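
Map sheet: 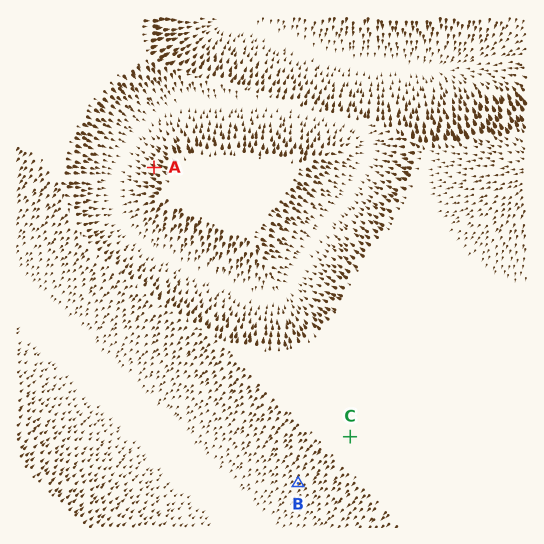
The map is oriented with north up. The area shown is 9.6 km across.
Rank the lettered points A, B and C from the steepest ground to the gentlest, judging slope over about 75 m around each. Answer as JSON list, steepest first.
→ ["A", "B", "C"]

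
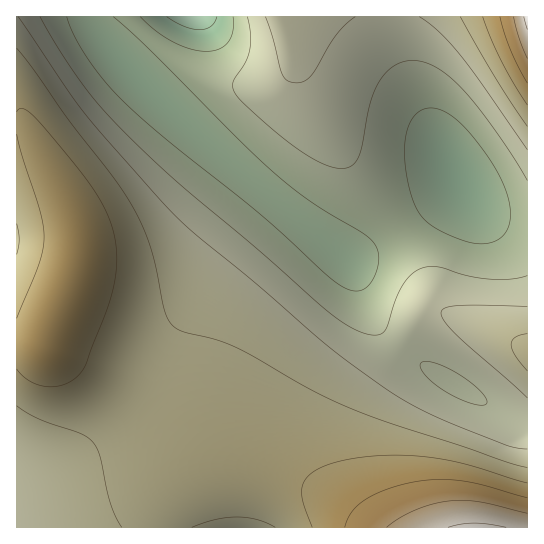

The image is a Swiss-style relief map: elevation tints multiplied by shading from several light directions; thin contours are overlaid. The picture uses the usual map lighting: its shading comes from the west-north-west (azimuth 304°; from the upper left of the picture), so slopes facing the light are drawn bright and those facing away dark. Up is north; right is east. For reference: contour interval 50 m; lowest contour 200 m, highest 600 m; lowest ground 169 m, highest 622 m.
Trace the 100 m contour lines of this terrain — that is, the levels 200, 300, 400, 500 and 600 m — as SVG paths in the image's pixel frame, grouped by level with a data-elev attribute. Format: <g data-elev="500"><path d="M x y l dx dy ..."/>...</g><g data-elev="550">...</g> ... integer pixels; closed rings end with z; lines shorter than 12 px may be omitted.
<g data-elev="200"><path d="M217 17l-6 9-5 3-7 1-14-3-18-10"/></g><g data-elev="300"><path d="M477 405l-20-7-20-12-14-13-3-6 1-4 6-2 12 3 15 7 14 10 13 10 5 8 1 3-2 3z"/><path d="M527 276l-16 3-21 0-24-4-27-8-16 1-10 5-10 12-8 16-8 25-4 6-5 3-7 0-18-7-15-9-17-14-63-55-81-68-50-47-25-27-19-23-23-34-20-34"/><path d="M247 17l3 17 0 15-4 13-12 19-1 5 1 5 8 11 28 25 23 18 18 13 15 7 12 3 9 0 7-4 7-13 9-46 9-24 8-10 9-6 10-4 11 0 10 2 12 6 12 9 12 12 34 43 30 47"/></g><g data-elev="400"><path d="M192 527l23-7 22-3 20 2 18 8"/><path d="M527 467l-21-5-148-51-45-20-78-44-20-8-32-7-9-5-5-6-4-8-14-64-8-22-10-20-19-29-43-55-37-53-17-22"/><path d="M17 406l24 14 41 14 11 8 7 15 11 49 11 21"/><path d="M527 334l-12 3-3 4-1 4 4 10 12 16"/><path d="M17 224l2 15-2 15"/><path d="M460 17l35 61 32 48"/></g><g data-elev="500"><path d="M527 498l-44-13-20-4-24-2-22 2-28 8-23 10-14 12-7 16"/><path d="M500 17l11 33 16 33"/></g><g data-elev="600"><path d="M506 527l-32-4-13 1-13 3"/><path d="M524 17l3 12"/></g>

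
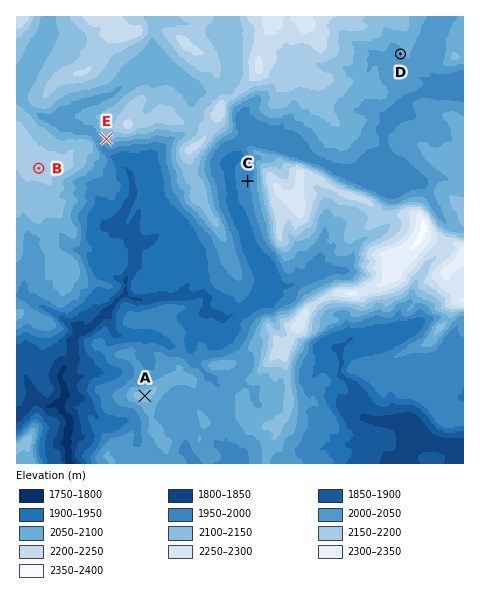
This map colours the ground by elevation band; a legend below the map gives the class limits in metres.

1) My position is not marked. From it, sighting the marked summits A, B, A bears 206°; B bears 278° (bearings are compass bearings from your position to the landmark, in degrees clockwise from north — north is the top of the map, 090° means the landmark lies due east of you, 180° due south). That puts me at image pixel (242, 197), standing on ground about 1960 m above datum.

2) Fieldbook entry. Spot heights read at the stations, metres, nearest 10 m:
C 1980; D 2050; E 2090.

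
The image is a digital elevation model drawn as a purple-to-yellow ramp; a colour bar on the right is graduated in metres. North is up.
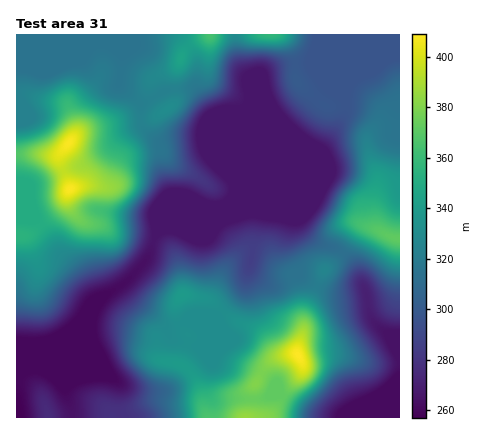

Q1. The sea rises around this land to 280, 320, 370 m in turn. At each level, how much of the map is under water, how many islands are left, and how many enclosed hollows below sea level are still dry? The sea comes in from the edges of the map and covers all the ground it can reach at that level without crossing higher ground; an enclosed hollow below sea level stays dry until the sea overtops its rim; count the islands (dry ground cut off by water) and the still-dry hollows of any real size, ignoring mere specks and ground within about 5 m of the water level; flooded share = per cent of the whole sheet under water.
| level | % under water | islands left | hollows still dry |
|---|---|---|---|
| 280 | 29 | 0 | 0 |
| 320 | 61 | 0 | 0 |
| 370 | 92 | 1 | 0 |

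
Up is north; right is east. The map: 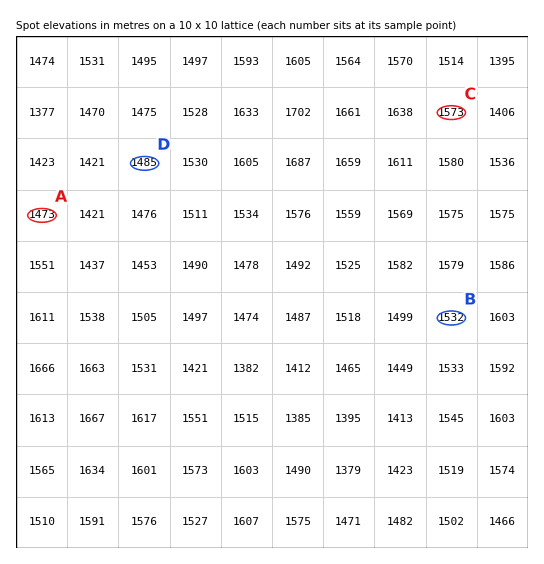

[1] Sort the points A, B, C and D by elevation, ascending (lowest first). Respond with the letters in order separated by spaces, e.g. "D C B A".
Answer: A D B C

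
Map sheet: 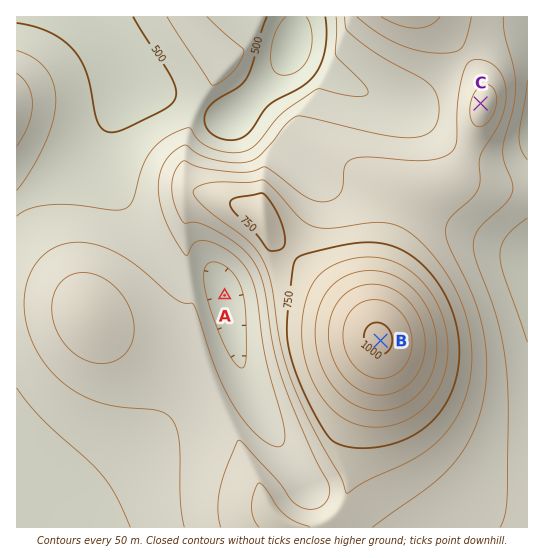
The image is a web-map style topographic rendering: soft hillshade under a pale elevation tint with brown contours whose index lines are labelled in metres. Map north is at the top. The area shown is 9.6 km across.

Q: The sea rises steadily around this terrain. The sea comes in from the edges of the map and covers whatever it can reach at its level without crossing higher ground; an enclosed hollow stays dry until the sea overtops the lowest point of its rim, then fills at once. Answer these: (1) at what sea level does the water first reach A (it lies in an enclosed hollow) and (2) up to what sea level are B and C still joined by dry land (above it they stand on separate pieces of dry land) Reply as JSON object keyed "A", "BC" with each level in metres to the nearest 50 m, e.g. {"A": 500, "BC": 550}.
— {"A": 600, "BC": 650}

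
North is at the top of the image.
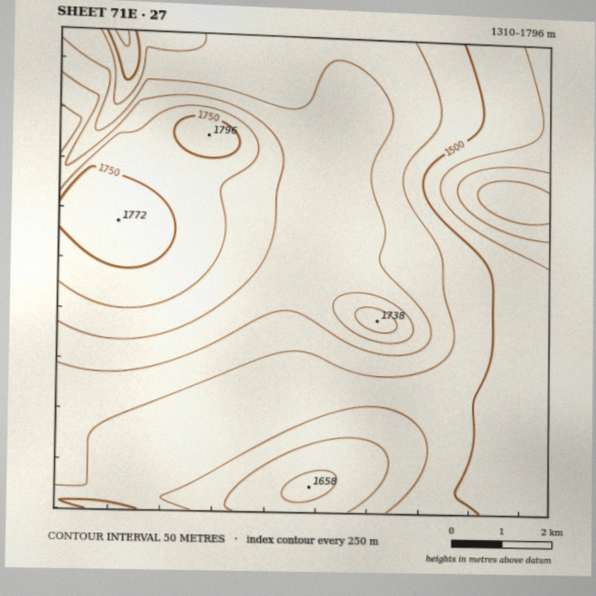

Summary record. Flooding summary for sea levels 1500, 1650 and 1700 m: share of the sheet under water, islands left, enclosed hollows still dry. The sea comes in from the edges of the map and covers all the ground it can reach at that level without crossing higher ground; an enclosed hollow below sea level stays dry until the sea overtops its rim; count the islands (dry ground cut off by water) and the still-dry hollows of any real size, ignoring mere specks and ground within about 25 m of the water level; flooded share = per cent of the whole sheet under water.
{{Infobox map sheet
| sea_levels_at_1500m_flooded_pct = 17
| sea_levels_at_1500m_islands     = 0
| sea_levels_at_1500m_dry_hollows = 0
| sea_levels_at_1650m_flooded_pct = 79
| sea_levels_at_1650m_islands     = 1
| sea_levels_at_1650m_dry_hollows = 0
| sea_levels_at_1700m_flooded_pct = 88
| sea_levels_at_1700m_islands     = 1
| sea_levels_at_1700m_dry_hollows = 0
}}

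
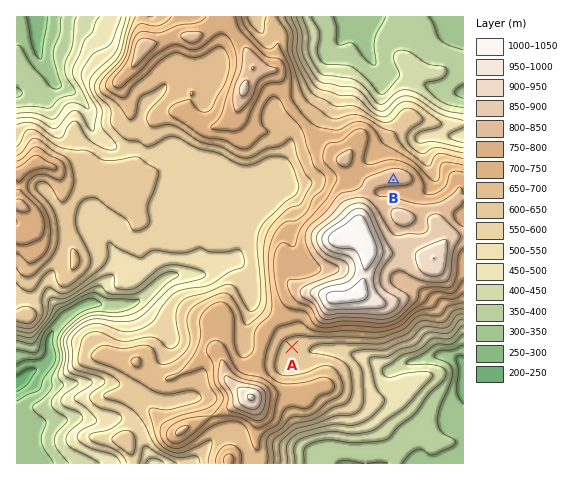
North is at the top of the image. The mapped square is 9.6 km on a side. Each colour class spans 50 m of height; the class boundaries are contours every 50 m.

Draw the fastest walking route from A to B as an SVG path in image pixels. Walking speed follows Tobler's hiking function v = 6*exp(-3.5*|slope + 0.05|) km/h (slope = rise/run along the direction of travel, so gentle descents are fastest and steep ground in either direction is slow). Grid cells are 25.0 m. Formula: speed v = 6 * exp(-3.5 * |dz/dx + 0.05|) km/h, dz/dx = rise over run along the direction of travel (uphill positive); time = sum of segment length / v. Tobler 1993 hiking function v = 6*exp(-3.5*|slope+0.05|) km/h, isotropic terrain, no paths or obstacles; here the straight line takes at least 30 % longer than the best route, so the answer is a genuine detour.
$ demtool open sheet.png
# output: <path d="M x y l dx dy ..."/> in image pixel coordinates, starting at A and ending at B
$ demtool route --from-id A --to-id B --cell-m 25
<path d="M292 347l-6-12 0-61 2-4 0-3 19-38 32-32 7-3 7 0 28-14 12 0"/>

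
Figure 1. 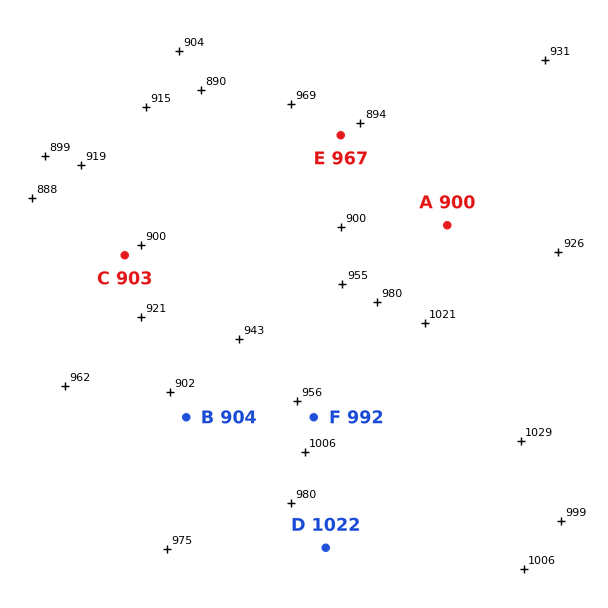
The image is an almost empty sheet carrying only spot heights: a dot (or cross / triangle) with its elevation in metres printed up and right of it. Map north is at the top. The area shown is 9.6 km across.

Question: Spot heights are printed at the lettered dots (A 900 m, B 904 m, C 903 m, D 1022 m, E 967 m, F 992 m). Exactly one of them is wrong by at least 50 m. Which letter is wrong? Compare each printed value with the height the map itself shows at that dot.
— E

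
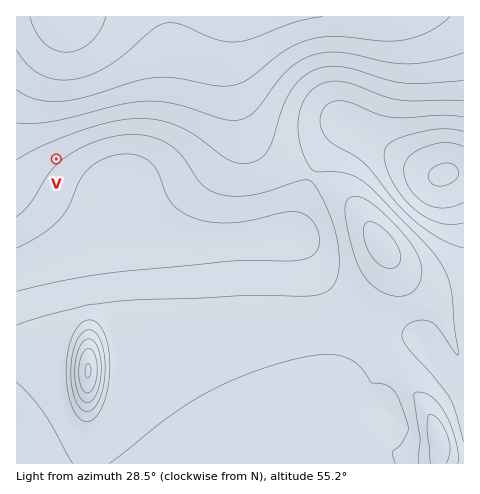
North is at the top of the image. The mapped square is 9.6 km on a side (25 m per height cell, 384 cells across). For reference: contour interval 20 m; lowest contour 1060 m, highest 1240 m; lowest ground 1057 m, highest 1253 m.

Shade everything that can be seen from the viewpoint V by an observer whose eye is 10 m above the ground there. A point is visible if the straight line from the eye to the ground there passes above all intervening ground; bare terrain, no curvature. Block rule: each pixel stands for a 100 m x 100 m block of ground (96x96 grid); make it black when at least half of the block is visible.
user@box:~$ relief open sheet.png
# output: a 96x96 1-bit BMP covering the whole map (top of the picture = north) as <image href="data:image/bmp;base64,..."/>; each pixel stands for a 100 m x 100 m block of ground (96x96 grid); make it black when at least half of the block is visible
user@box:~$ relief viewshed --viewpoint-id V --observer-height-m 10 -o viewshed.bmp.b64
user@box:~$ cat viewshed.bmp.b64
<image width="96" height="96" href="data:image/bmp;base64,Qk2+BAAAAAAAAD4AAAAoAAAAYAAAAGAAAAABAAEAAAAAAIAEAAATCwAAEwsAAAIAAAAAAAAA////AAAAAAAAAAAAAAAAAAAA/+AAAAAAAAAAAAAA/+AAAAAAAAAAAAAB/+AAAAAAAAAAAAAB/+AAAAAAAAAAAAAAf+AAAAAAAAAAAAAAP+AAAAAAAAAAAAAAH+AAAAAAAAAAAAAAD8AAAAAAAAAAAAAAD8AAAAAAAAAAAAAAH8AAAAAAAAAAAAAAH8AAAAAAAAAAAAAAH8AAAAAAAAAAAAAAP4AAAAAAAAAAAAAAP4AAAAAAAAAAAAAAP4AAAAAAAAAAAAAAfwAAAAAAAAAAAAAAfwAAAAAAAAAAAAAI/wAAAAAAAAAAAAAf/gAAPAAAAAAAAAAf/AAAPgAAAAAAAAA/8AAAfwAAAAAAAAA/4AAAf4AAAAAAAAB/wAAH/8AAAAAAAAB/wAD//8AAAAAAAAD/gAD//+AAAAAAAAH/gAD//+fAAAAAAAP/AAD///f/4AAAAAf/AAD///////AAAB//AAD////////wAH//AAD/////////////AAD/////////////gAD/////////////AAD/////////////AAD////////////+AAD////////////+AAD////////////+AAD////////////+AAD////////////+AAD////////////+AAD////////////+AAD////////////+AAB////////////+AAA////////////+AAAf///////////+AAAP///////////+AAAH///////////8AAAH///////////8AAAD///////4AP/8AAAD//////+AAH/4AAAD//////wAAH/4AAAH//////AAAD/wAAA//////+AAAD/wAAD//////+AAAD/gAAD///////AAAD/gAAD///////AAAD/AAAD///////gAAB/AAAD///////wAAB+AAAD///////4AAA8AAAD///////4AAAAAAAD///////8AAAAAAAD///////8AAAAAAAD///////8AAAAAAAD///////8AAAAAAAD///////8AAAAAAAD///////8AAAAAAAD///////8AAAAAAAD///////8AAAAAAAD///////8AAAAAAAD///////8AAAAAAAB///////4AAAAAAAA///////4AAAAAAAA///////4AAAAAAAAf//////wAAAAAAAAf//////wAAAAAAAAP//////wAAAAAAAAP//////wAAAAAAAAH//////gAAAAAAAAH//////gAAAAAAAAD//////gAAAAAAAAB//////AAAAAAAAAA/+H///AAAAAAAAAAfAAP/+AAAAAAAAAAAAAD/+AAAAAAAAAAAAAAf8AAAAAAAAAAAAAAD4AAAAAAAAAAAAAAAAAAAAAAAAAAAAAAAAAAAAAAAAAAAAAAAAAAAAAAAAAAAAAAAAAAAAAAAAAAAAAAAAAAAAAAAAAAAAAAAAAAAAAAAAAAAAAAAAAAAAAAAAAAAAAAAAAAAAAAAAAAAAAAAAAAAAAAAAAAAAAAAAAAAAAAAAA="/>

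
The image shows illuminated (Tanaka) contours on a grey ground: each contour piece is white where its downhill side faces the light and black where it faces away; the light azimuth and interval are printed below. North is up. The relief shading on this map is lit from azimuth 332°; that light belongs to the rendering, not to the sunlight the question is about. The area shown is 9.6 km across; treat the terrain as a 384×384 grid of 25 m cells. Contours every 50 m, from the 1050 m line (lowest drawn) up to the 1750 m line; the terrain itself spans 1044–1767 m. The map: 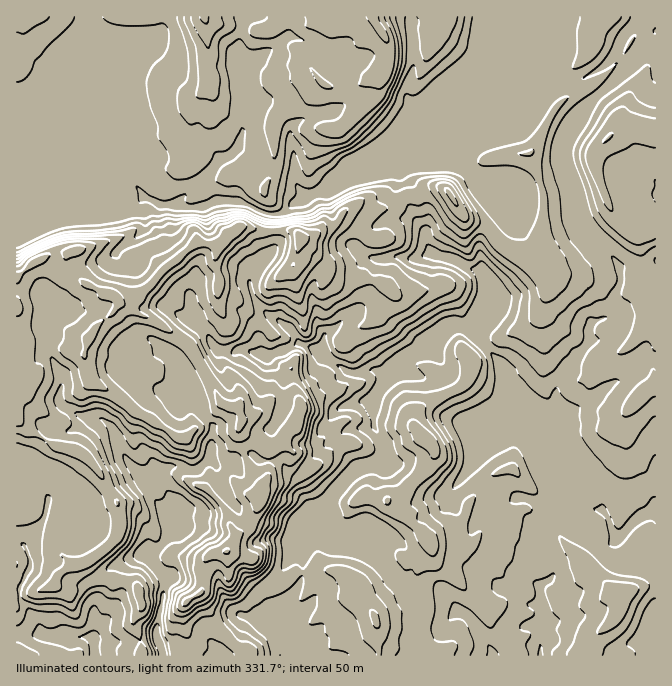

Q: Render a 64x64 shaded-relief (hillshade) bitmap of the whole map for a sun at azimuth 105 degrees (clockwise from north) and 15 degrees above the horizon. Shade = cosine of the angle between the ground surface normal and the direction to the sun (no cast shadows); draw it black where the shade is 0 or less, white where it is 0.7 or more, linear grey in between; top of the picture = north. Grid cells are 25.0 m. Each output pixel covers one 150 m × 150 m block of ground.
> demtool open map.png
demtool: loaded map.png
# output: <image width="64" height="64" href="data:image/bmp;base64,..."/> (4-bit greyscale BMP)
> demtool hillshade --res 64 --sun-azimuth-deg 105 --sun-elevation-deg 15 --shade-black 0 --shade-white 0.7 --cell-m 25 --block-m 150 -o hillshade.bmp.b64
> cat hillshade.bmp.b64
<image width="64" height="64" href="data:image/bmp;base64,Qk12CAAAAAAAAHYAAAAoAAAAQAAAAEAAAAABAAQAAAAAAAAIAAATCwAAEwsAABAAAAAAAAAAAAAAABEREQAiIiIAMzMzAERERABVVVUAZmZmAHd3dwCIiIgAmZmZAKqqqgC7u7sAzMzMAN3d3QDu7u4A////AHZmZYgiIX2AWIljR7x0VFVVRHmHdVial0aJUAFImIiIh2ZmdiIzrUBYh1ZoqmRVVVQ1moaIVoqGZnlyECWKqXaYd3eHMiXuEHmWeIeHZEVUQySbl4l1eGaHeGMiE1m7l7l2Z5lSA98gi6i6h3VWRFVDJJuXipZmV5iIdDMiNay4uWZYyVQAn1BN3eyHdlVkREM1moZ6qGRXiIhkRDM0jMo1d2rqVSCPgAjf/LmHZVUzNGeZdnqXVXd4iFNEMjR73ABHmstlQZ+gAI/L/Jd2VVIjaZdmioVXiHd3ZEQyI1m8IASJmXZUjLIAO4z+yWdUUzR5hlWJdniId4h0M0REVXiDAVebt2V6ggAoe9z/hVM0Rnh1VWeIiHd3d3YyNXdVVpUCNFjduXUiAAVpq//GQzRVZlRVRql3d3d3dTNHhlVmUxJWQ23+pSIAADi67+dUVlVVREQ3und3iHd1NGd1RGZTI1ZUJu/IZCAABM7/2FRWZVVUMje6dneId2RGdndDVoYiV2Qyr9mGUgABff/6ZVZmZVQzV6l2Z3h3ZWZmd2M1d1NWVTKf25ZUEANY//x2VFd1M0Z4h3dmd3dmZmZmeEN3dFZUM53cllQgBDPf/6dkJYQ1eJqFV3ZmZ3ZmZlRpmId1VVQjnduGUwBEEa//2oQBVUaKqpQ2h3ZndmZmVFeJd2VVVDerqGYgJmISfv/LuSAkNGnMtiNoh2eHZVZUVnhmZVVDa8uWUgJGQzE77czcghRCFJzbUjZ2iYZlZlRWd2ZlVDScyXdTRDMzMznLmt7IREMASt6kEkaZdlVlRFZ3ZlVESM2mZ1RHlTNFaInKnNuYYyEWz9cyJZhlVlREV4hlM0V6zHVlI1rXJGVGiu2YmZqCEjbOyFQ1d1VWU0VniFVVVXm6VFQhXPgSeGVr/pdnmmECSc23VVVmVVUzRWeJiId2eJcjQ0VH2RGLlTf/t5mXIAJqy4ZlVmZVVCI1aJm6h4qYcwJGh0WHIWu4M9/nabcQBJzKhmZWZVVVIiNYmZmamIhSFHiHVkE1iZpin/12lgAEjMqYd2ZVVWUyI0aZebtjeVNYh3d2IDWKeHOO7MqWEBNXmqqYdlVWVVQiJHh4u2A2eIh2Z3YiZWl2Zayoq7pAE0RGi7qFRGdEV1IiRmebcAaph2ZmdSZ2eGZXu4h3m5QjQzNJzIUzaGJGdkI0d5pxGLl2ZmdkWHV4YyjqaaiJl0M0QyfMhDNZlCRndTOIl0JKuXZmZlSahnhyBN2FR7uqdEQxJsxzM1inIkZ3VImUI1rKh2ZmNruZmXdTrWFIq7uoYwA4qFREaJlRNFZliZQiOMuYdlRZyGq6Z6qacTeKq8uWIEhRRVVomZUzNWaZdTIlrKl1WJl0Ssp3pm20FGib3Lp0VkECRWialjRDVqp1VCJZuWeql0JZyppzbKljRXq8zKh3UwATaJqnQzNFunVVQzWJq6iGMnqrqFOLmqZEV5vMuat1EAFYmqh1M0S5dVVDRWi9uIYSi6lmZap5uXRFiquqzaUwADeamZdERKl1VERGZXzblQCcpRV3unmqhUZ4iJrOtjEAJomYmENEqXREV3VUFM2nII20AFnKeamGVodlaL20EBJGiJiIU0RIhlaJhkQgW8kznLYABsyJuXZWh2RHm3IRJFd4iIdTVQBnZ6unRDIEu0TNqFAAnLq6mHepdmZoYRNFZ4iId1R4AAAkjMpSNDAodK7KhABr3Ll3mry3VFpgNVVniIdlNIoAAAATWJYRMgFTW9uXADvuyFVpzrUza3NmVFiZdkMkeVQgAAAAFUARAEADu3QAJq3Khle9oxJrp3ZEWJl0IjVnZVRERDMiIQEAIAA5gwAAFpuYiKuTAGzJdkRZqFITZ2ZmVVVVVWZEQzMgACZmcwAAGKiImXMAnbhlVFmoMAR3ZmZlVVVVaHZmVXdUMUrbUhAAaYd2YwTMlmVUWacgFnd3ZmZVVVVoZFeFVmZDW9uHcwADZUQwCdt2ZVRplhA3dndmZlVVVnZEVnhjRURZ2mi4QzEjIAAnqGZlVHmVAFh2Z2ZmVVVnZFVVVoU0RUfKV7uWVVQzMiRVZmZWmoIBeHZmZmZVVWZEVVVVeGM0RspGrMlmZlVVREM1Zmi7YAKJdmZmZVRVZURVVVVodjM2uSSKzKh2ZmZUREMzR8xgAHmHZmZmZVVURVVURWZ4Uza4I1e+65hmZlVFVUMSnIIAJ4dlZmZmZVVURERFZnhjNZYTRXzuyXZnZVVVVTFbpQADdlVmZmZlVVREREVmiWM0eEI0R87slld2ZVVmUii4MABWVWZmZlVVVERDNWaJdDNFdlVEfP63VndmZmZUJKphAEZmd3ZmZVVUREMjV5p0QzRFZ2VX79hnd2ZmZmUyWZYQJnZ3dmZlVVREQyI3qnQ0QzRWZmbP6Ih3dmZmZlQ0eWIUd3d3ZmZVVEREMBe6cyNENFZlVZ/5iod3ZmZlVWZWhzNnd3dlVVVUREQgGLpjMzM1ZVVUXvpqqHd2ZmVERphndEZ3d3ZVVVVERCAYuWUyIjZlVVRM+1m6h3d2ZUREaad2RHd3d2ZmVURDEBnJZmQiRlVVVEz6N6uod3dmVENHuWdkeIh3ZmZmVUMAKclUZ1RERWVUXfk1m8lmZ3ZUMzardod3iIhlVmZmUgA4umNHhTVWZUON6DR7y3ZmZmUyJZumeWeIiHVVZmdRADm7gzNVRVVVRr23RFrchmZmZUITesp3"/>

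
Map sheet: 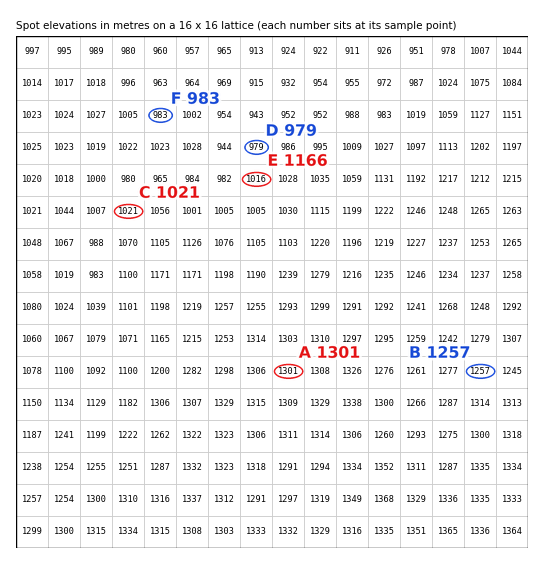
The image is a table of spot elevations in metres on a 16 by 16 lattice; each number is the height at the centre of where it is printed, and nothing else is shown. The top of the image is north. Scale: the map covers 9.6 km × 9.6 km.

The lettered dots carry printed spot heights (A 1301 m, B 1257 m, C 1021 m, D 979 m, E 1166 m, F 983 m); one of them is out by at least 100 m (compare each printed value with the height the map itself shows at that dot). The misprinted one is E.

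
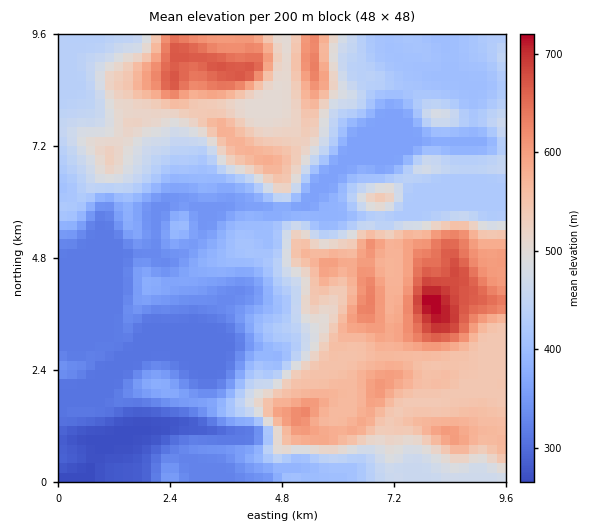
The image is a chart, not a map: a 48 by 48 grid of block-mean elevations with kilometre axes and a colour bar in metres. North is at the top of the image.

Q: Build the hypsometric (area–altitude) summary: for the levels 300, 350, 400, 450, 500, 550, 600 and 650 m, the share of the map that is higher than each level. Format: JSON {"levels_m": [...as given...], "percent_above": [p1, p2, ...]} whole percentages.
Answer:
{"levels_m": [300, 350, 400, 450, 500, 550, 600, 650], "percent_above": [96, 79, 66, 47, 37, 24, 10, 4]}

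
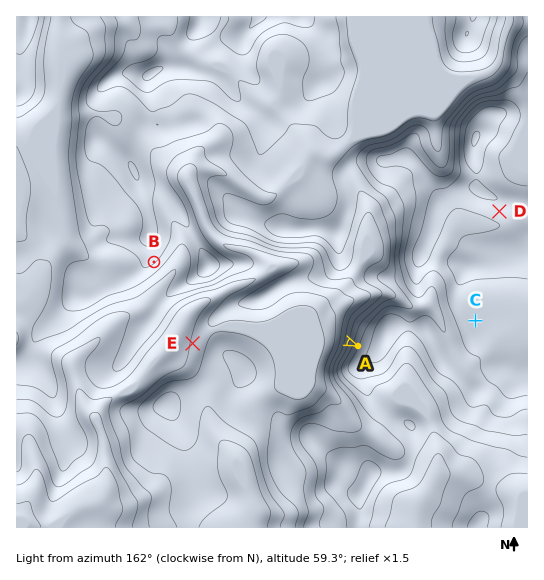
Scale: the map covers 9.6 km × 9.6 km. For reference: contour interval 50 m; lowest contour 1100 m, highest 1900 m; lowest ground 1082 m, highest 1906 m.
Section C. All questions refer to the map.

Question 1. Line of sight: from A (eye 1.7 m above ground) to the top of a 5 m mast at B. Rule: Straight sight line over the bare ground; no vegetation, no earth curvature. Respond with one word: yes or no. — yes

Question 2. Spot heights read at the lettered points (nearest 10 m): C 1760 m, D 1820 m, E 1310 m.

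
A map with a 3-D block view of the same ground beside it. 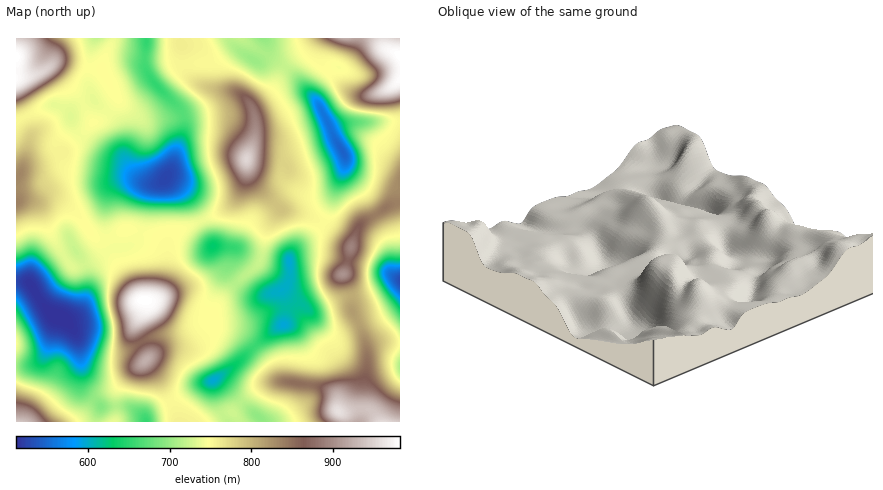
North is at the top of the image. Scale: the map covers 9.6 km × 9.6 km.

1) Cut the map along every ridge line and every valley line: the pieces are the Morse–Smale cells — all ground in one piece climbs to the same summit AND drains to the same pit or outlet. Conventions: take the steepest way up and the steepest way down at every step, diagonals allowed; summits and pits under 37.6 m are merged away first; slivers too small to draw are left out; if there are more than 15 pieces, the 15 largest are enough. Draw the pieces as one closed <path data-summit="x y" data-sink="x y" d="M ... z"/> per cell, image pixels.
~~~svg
<path data-summit="246 160" data-sink="344 152" d="M230 38l-50 0 4 32 12 13 16 6 26 4 12 11 5 12 0 20-9 24 5 18 29 31 26 6 16 9 6-10 17-48 0-10-10-16-16-36-24-28-11-10-14-9-12 5-6-3-12-8-9-9z"/><path data-summit="16 56" data-sink="166 178" d="M146 38l-130 0 0 60 8 19 26-12 10 1 10 8 6-7 18-7 23 20 5 14 2 22 8 16 14 10 14 1 5-3 6-10 13-40 0-12-4-10-23-22-11-16-2-8z"/><path data-summit="338 412" data-sink="284 324" d="M282 290l-1 0 5 14-2 20-8 4-21 18 13 16 12 20-20 5-18 15 20 20 82 0 0-6-4-4 25-4-1-24 3-14 0-20-7-24-8-16 0-14-4 0-30 13-8 1-20-12z"/><path data-summit="246 160" data-sink="166 178" d="M180 38l-34 0-2 24 5 14 31 32 4 10 0 12-3 10-10 30-5 8 22 18 13 24 3 0 26-14 10-14 6-16 0-16 9-24 0-20-5-12-12-11-36-7-15-12-4-8z"/><path data-summit="144 300" data-sink="58 316" d="M130 229l-4 0-16 9 0 6 4 4-24 18-2 24-2-22-10-17-45 33 11 20 12 11 10 4 18 21 16 8 14 4 12-1 17-9-5-8-1-8 9-18 0-8 8 0 7-6 8-26 0-18-4-8-11-6z"/><path data-summit="400 56" data-sink="344 152" d="M382 38l-118 0 2 10-9 14 13-5 20 14 27 31 15 29 10-6 14-3 38 0 6-2 0-64-14-7z"/><path data-summit="16 202" data-sink="166 178" d="M56 105l-12 2-20 11 6 12 1 8-10 34-5 6 0 24 42-2 21 16 17 22 4 2 8-1-3-29 5-20 4-5 14-5 20 2-10-4-16-19-16-6-22-15-8-8-6-18z"/><path data-summit="342 274" data-sink="344 152" d="M400 121l-44 1-14 3-10 5 13 26 0 10-22 58 27 21 12-23 26-16 12-4z"/><path data-summit="144 300" data-sink="212 246" d="M202 221l-26 11-7 8-2 30-6 20-7 9-10 1 0 8-9 18 1 8 6 8 12-6 34-6 14-7 4-5 3-14 15-32 1-8-5-12-8-8z"/><path data-summit="16 422" data-sink="58 316" d="M58 316l-14 40-10 8-18 2 0 56 98 0 2-16-14 1-18-17-7-54-6-10z"/><path data-summit="16 202" data-sink="58 316" d="M56 199l-12 2-24-1-4 2 0 78 12 2 2 3 46-34 10 17 2 22 2-24 24-18-6-9-8 1-4-2-24-29z"/><path data-summit="338 412" data-sink="400 280" d="M398 279l-8 1-20 12-18 4 0 14 8 16 7 24-3 58 6 2 10 12 20 0 0-142z"/><path data-summit="144 300" data-sink="166 178" d="M166 178l-2 3-10 3-26-4-14 5-6 9-3 28 3 16 18-9 4 0 28 10 8 7 2 16 2-24 6-6 26-12-14-24z"/><path data-summit="246 160" data-sink="212 246" d="M248 167l-3 13-11 22-14 11-18 7 10 24 13 6 3 8 0 14 8 11 23-19 8-34 14-20-25-24-6-10z"/><path data-summit="146 360" data-sink="214 380" d="M218 328l-6 0-20 16-28 4-18 12 14 20 10 22 20-13 24-9 24-17 16-17-10-10-10-5z"/>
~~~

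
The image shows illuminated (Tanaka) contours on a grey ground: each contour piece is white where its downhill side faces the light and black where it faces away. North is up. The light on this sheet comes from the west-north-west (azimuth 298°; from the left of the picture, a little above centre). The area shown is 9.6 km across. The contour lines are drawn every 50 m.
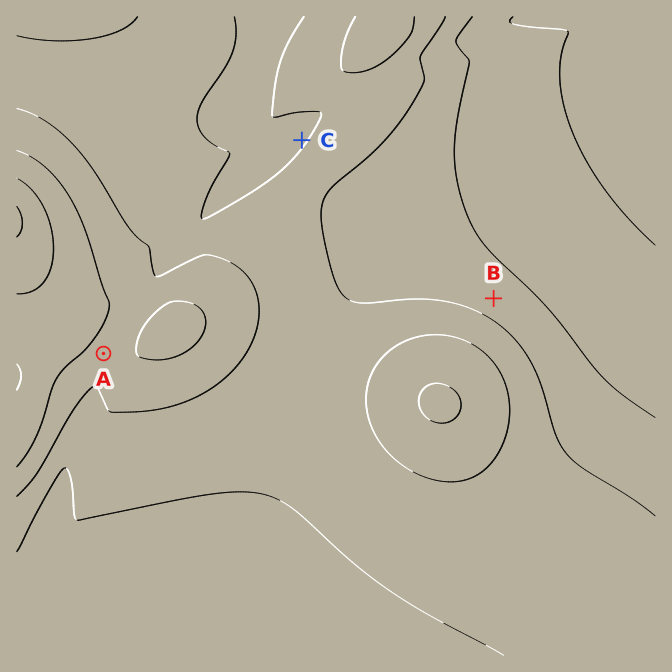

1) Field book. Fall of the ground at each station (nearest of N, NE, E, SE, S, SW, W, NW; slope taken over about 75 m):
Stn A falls SE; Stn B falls NE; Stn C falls NW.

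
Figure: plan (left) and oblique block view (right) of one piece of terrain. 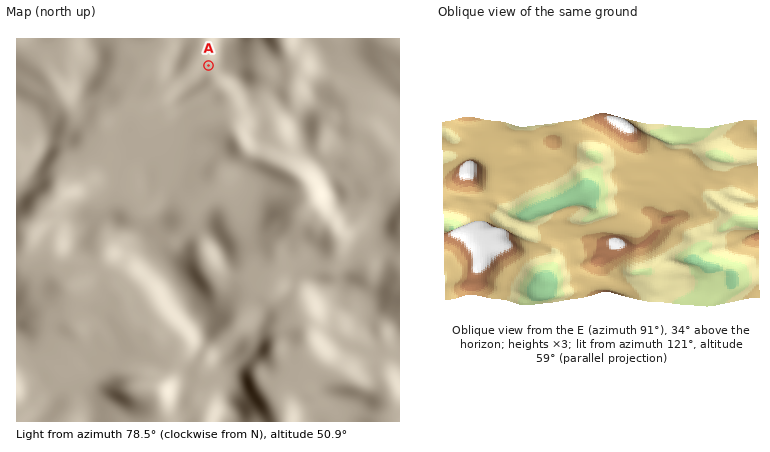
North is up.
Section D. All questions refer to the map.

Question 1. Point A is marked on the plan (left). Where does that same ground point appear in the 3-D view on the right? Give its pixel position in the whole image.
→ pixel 736 214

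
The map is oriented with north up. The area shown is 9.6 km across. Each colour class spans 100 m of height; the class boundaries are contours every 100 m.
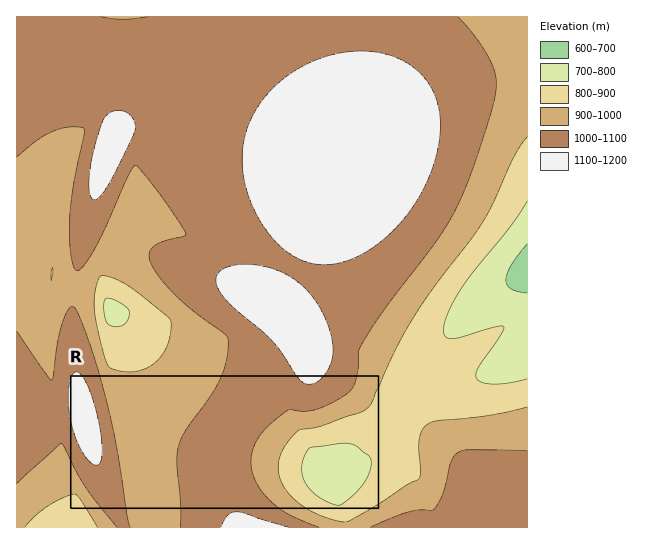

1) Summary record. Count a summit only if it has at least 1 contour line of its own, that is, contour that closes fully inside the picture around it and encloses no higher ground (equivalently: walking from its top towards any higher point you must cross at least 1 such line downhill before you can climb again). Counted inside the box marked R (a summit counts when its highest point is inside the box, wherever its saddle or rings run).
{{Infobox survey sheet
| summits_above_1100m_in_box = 1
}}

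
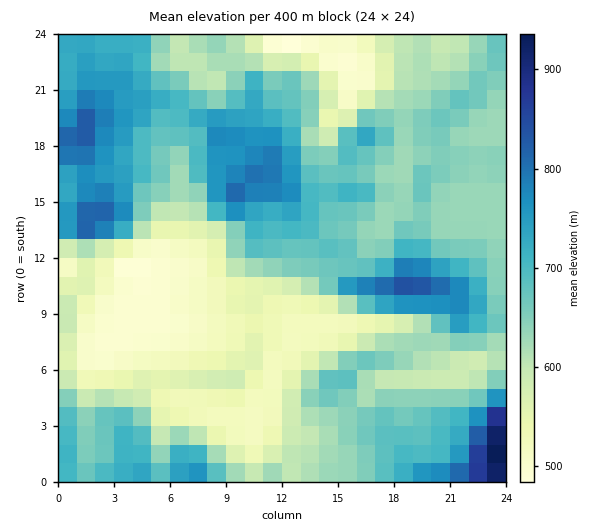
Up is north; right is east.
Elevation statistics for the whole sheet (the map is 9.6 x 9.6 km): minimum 470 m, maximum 950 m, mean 640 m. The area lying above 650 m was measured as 42.1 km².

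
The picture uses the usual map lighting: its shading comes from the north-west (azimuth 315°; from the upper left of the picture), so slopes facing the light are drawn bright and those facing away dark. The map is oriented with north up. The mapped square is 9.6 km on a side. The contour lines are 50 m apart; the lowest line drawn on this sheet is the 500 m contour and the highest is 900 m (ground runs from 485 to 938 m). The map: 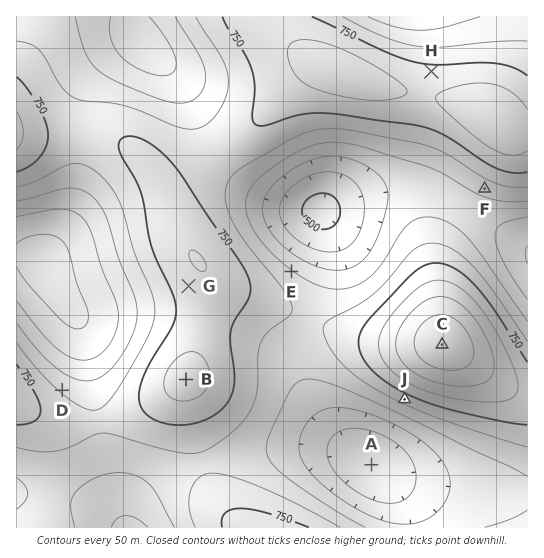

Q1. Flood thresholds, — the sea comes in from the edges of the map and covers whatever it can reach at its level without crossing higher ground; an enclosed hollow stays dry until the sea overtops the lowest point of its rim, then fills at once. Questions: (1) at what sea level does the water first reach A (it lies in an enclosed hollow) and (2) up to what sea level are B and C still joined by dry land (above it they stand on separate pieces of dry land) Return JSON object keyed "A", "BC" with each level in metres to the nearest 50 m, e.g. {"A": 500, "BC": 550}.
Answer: {"A": 600, "BC": 700}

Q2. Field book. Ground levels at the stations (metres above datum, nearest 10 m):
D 690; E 650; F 670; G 780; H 770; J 720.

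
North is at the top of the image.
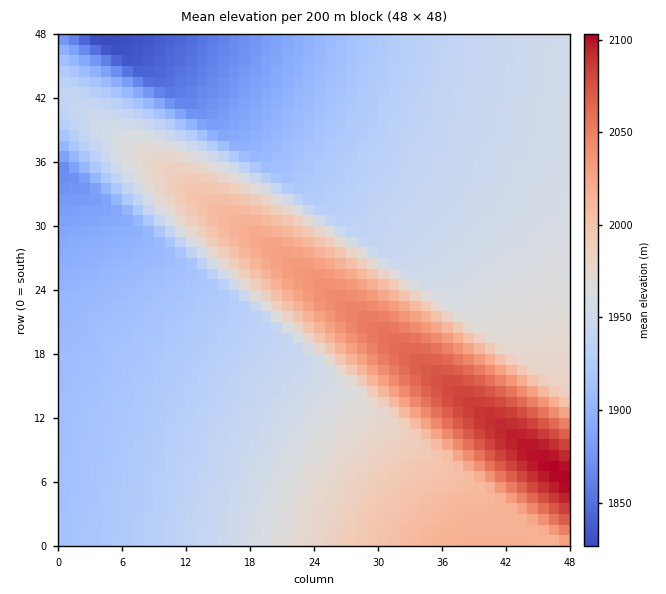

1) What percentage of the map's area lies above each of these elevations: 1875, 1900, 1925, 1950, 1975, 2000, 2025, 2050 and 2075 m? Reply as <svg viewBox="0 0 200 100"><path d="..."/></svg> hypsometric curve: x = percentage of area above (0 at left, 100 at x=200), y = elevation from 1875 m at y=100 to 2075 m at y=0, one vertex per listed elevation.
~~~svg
<svg viewBox="0 0 200 100"><path d="M192 100l-11-12-37-13-52-13-38-12-17-12-15-13-9-13-7-12"/></svg>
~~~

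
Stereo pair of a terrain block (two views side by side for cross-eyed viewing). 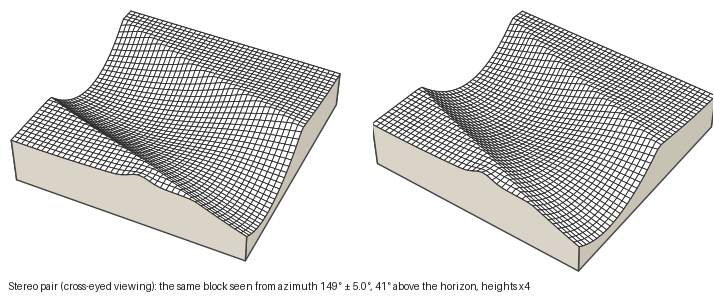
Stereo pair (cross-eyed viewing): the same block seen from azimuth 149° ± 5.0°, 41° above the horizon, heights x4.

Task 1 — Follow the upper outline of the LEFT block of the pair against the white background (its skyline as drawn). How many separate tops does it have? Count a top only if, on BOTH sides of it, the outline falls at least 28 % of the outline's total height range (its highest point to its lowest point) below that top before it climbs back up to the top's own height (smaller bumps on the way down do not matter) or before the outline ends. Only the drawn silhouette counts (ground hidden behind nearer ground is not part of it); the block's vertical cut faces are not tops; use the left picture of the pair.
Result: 1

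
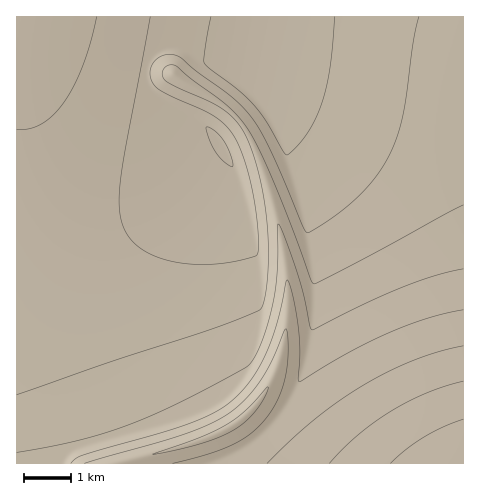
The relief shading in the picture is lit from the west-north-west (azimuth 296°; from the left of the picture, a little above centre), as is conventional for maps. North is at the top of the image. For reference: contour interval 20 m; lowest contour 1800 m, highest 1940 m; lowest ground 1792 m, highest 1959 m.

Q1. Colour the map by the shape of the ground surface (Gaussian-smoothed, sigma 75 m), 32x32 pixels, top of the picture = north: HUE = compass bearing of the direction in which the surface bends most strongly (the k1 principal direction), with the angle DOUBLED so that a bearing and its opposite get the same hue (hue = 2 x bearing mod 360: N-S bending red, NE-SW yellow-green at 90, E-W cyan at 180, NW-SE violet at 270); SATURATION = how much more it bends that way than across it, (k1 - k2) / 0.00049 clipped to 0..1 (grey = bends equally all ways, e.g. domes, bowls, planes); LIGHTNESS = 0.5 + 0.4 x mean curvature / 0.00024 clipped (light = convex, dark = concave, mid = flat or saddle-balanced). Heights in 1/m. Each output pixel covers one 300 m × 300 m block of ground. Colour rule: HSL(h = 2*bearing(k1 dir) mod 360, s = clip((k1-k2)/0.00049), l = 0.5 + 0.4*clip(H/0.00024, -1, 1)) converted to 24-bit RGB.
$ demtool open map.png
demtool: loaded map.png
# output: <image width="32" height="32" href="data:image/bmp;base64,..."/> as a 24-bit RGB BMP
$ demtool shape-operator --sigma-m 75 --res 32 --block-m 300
<image width="32" height="32" href="data:image/bmp;base64,Qk02DAAAAAAAADYAAAAoAAAAIAAAACAAAAABABgAAAAAAAAMAAATCwAAEwsAAAAAAAAAAAAAgH59gH59e35/H4l4Mc9Kcpx2r4jP3Lz75cz/5cz/07D2poPFeJRsV4JCMG8dLnMmZYFofn6Cfn6Cfn6Cf3+Cf3+Cf4CDf4CDgICDgIGDgIGDgIGDgYKDgYKDgYKDgYOEgH99gH59gH59coFzSX01PmobRW4fW3s5dIdei3Wks4vb5cf/68z/68b8r4W9VI9UGXMnQn9YfYCCfn+Cf3+Cf4CCf4CCf4CCgIGDgIGDgIGDgIKDgYKDgYKDgYODgYODgH99gH99gH99f39+f39+fX96dIBnYXxDTHAlQmcbRmwjWnpDeGePu3/S+Mz//s37gnunInxMPH5lfYCCf4CCf4CCf4CCf4GCgIGCgIGCgIGCgIKCgYKCgYKDgYODgYOCgH99gH99gH99f39+f39+f39+f39+f39+fn9+e4B4b4BiU3k5NWYdMGYkVnxb33zM/8zprH6XHXdgU4J8f4CBf4CCf4GCf4GCgIGCgIGCgIKCgIKCgIKCgYKCgYKCgYKCgH99gH99gH99gIB+f39+f39+f39+fn9+fn9/fn9/foB/foCAe4B7XX9aHmEoOmxR0nec/8zYaZqXGW9vdoCCf4CBf4GBf4GBgIGCgIKCgIKCgIKBgIKBgIKBgIKBgYKBgH99gIB9gIB9f4B+f4B+f4B+fn9+fn9+foB+foB/foB/foCAfoCAfoCAdoF8ImhQRnNs+KWp6aqmMHiFRHOAf4GBf4GBf4GBf4GBgIGBgIGBgIKBgIKBgIKAgIKAgIKAgIB9gIB9gIB9f4B+f4B+foB+foB+foB+foB+foB/foB/foB/foCAfYCAfYCAbYGAGVpdmm9n/9jMaouYHVJxfICBf4GBf4GBf4GAf4GAgIGAgIGAgIKAgIKAgIKAgYKAgYB9gIB9gIB9f4B9f4B9foB+foB+foB+foB+fYB+fYB/fYB/fYB/fYCAfYCAfYCAM2N2Q2N0/97GxaaJHEdybniCf4GAf4GAf4GAf4GAf4F/f4F/gIF/gIJ/gIJ/gYJ/gYF9gIF9gIB9f4B9f4B9foB9foB9fYB+fYB+fYB+fYB/fYB/fYB/fYCAfYCAfYCAX3GBJENm4L2I8tiuK0p9VGWBf4CAf4F/f4F/f4F/f4F/gIF/gIF/gIJ/gIJ/gYJ/gYF9gIF9gIF9f4F9f4B9foB9foB9fYB9fYB+fYB+fYB+fYB/fYB/fYB/fYCAfYCAdHqBGzJjt6Z1//LMQFOEPk59foB/foB/f4B/f4F/f4F/gIF/gIF/gIJ+gYJ+gYJ+gYF9gIF9gIF9f4F9foF9foF9fYF9fYF9fYF+fYF+fYB+fYB+fYB/fYB/fYB/fYCAeX2AGylln5pv//jMUFqHMTx4foB/foB+f4B+f4F+f4F+gIF+gIF+gIJ+gYJ+gYJ+gYJ9gIF9gIF9f4F9foF9foF9fYF9fYF9fYF9fYF+fYF+fYB+fYB/fYB/fIB/fIB/e36AHSNmk5Zp//3MWV2KKzB1foB+foB+f4B+f4B+gIF+gIF+gIF+gYJ+gYJ9gYJ9gYJ9gYJ9gIF9f4F9foF9foF9fYF9fYF9fYF9fYF+fYF+fIB+fIB+fIB/fIB/fIB/e35/Ih1ljpZp+//MWViKMCx1foB+f4B+f4B+f4B+gIF9gIF9gYF9gYJ9gYJ9goJ9goJ9gYJ9gIJ9f4J9foF9foF9fYF9fYF9fYF9fYF9fIF+fIB+fIB+fIB+fIB/fIB/eHt/KBtklqJw9f/MVk6FPTN3fn99f4B9f4B9gIB9gIF9gIF9gYF9gYJ9goJ8goJ8goN9gYJ9gIJ9f4J9foJ9foF9fYF9fYF9fYF9fIF9fIF9fIB+fIB+fIB+fIB+fH9+c3J/Lxxkqbx58f7LTT1+TkF7fn99f4B9f4B9gIB9gIF9gYF8gYF8gYJ8goJ8goJ8goN9gYN9gIJ9f4J9f4J9foJ9fYF9fYF9fIF9fIF9fIF9fIB+fIB+fIB+fH9+fH9+aWJ/OiNpw+CM2PGmQSt1Yld+fn99f4B9gIB9gIB8gYF8gYF8gYF8goF8goJ7goJ7goN9gYN9gIN9f4J9f4J9foJ9fYJ9fYF9fIF9fIF9fIF9fIB+fIB+fIB+fH9+fH9+WUZ7TjZ04Pu2ss2GOh5rcmx/f399f399gIB8gIB8gIB8gYB8gYF8goF8goF7goJ7goN9gYN9gIN9f4J9f4J9foJ9fYJ9fYF9fYF9fIF9fIF9fIB+fIB+fIB+fH9+fH9/SClvZlWA6P/MjaF1Oxpoe3l+f399f399gH99gIB8gIB8gYB8gYB8goF8goF8goF8goR9gYN9gIN9f4N9f4J9foJ9fYJ9fYF9fYF9fYF9fIF+fIB+fIB+fH9+fH9+eHd/PxpkgJpt5v/McF2IRyVvfn59f399f399gH99gH99gIB9gYB8gYB8goB8goF8goF8goR+gYN+gIN+f4N9f4J9foJ9fYJ9fYF9fYF9fYF+fIB+fIB+fIB+fH9+fH9/cGF/SCBnptOD1vm4Wjd7YEN7fn59f359f399f399gH99gH99gYB9gYB9gYB8goF8goF8goR+gYR+gIN+gIN+f4N+foJ9fYJ9fYF9fYF+fYF+fYB+fIB+fIB+fH9/fH9/XTV1YkJ42v7DnsaDSR1rdWl/fn5+f359f359f399gH99gH99gX99gYB9gYB9goB9goF9goR+gYR+gYN+gIN+f4N+foJ+foJ9fYF+fYF+fYF+fYB+fYB+fIB/fH9/eXZ/TRphbpNp3P/Mf2iRTRxqfHt+fn5+fn5+f35+f359gH99gH99gX99gYB9gYB9goB9goF9goR+goR+gYR+gIN+f4N+foJ+foJ+fYF+fYF+fYF+fYB+fYB/fIB/fH9/d0h5XStmmeKIwfaxaTh+Zz56fX1+fn5+fn5+f35+f35+gH9+gH9+gX9+gYB+gYB9goB9goF9g4V/goR/gYR/gIN+f4N+f4J+foJ+foF+fYF+fYF+fYB/fYB/fH9/fFtnUhk/W4hnzf/Mfql7Whlqem5/fX1+fn5+fn5+f35+f35+gH5+gH9+gH9+gX9+gYB+goB+goF+g4V/goR/gYR/gIN/gIN+f4J+foJ+foF+foF+fYB/fYB/f3NydDMzWxwmVn52rv/Pqu25ij2IcjB3fHx+fX1+fn5+fn5+f35+f35+gH5+gH9+gH9+gYB+gYB+goB+goF+g4V/goR/gYR/gYN/gIN/f4J/foJ+foF+foF/fYB8fkxTaBkbej8+baimzP/2uPbflVyBbBhYfnB/fH1+fX1+fX1+fn5+f35/f35+f39+gH9+gH9+gYB/gYB/goB/goF/g4WAg4SAgoR/gYN/gIN/f4J/f4J/foF/foB/hD5ziR9DmW93qfPzzP//jtTQjVJjaxc7f2F1fHx/fH1/fX1/fX1/fn5/fn5/f35/f39/gH9/gH9/gYB/gYB/goF/goF/hIWAg4SAgoSAgYOAgYN/gIJ/f4F/f4F/eXqBRxSYx6vmzf72mvLtaYSRdiotbB8rfmdxe3x/fHx/fH1/fX1/fX1/fn5/fn5/f39/f39/gH9/gIB/gYB/gYB/gYF/goGAhIWAg4SAgoSAgoOAgYKAgIJ/f4F/f4F/e3+BF22RlunI3+O0dz9HYBkbe0dIfnd+e3x/e3x/fHx/fH1/fX1/fX5/fn5/fn5/f39/f39/gH9/gICAgICAgYGAgYGAgoGAhIWBg4SAg4SAgoOAgYKAgYKAgIGAf4F/f4CAWIVxLpMVn3MTeiw0fnF1e3x/e3x/e3x/e3x/fH1/fH1/fX1/fX5/fX5/fn9/fn9/f3+Af4CAgICAgICAgYGAgYGAgoKAhIWBhISBg4SBgoOAgoKAgYKAgIGAgICAf4CAf4CAe4B5gH51fHx/fH1/e3x/e3x/e3x/e3x/fH1/fH1/fH5/fX5/fX5/fn+Afn+Af4CAf4CAgICAgIGAgIGAgYGBgYKBhYWBhISBg4SBg4OBgoKBgYKAgYGAgICAf4CAf3+Afn+AfX5/fX1/fH1/e3x/e3x/e3x/e3x/fH1/fH1/fH5/fX6AfX+Afn+AfoCAf4CAf4CBf4GBgIGBgIGBgYKBgYKB"/>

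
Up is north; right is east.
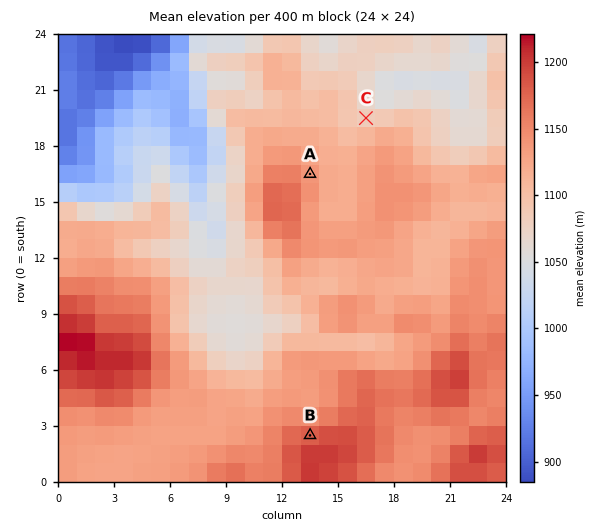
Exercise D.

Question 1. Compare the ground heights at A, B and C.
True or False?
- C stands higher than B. False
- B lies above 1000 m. True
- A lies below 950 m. False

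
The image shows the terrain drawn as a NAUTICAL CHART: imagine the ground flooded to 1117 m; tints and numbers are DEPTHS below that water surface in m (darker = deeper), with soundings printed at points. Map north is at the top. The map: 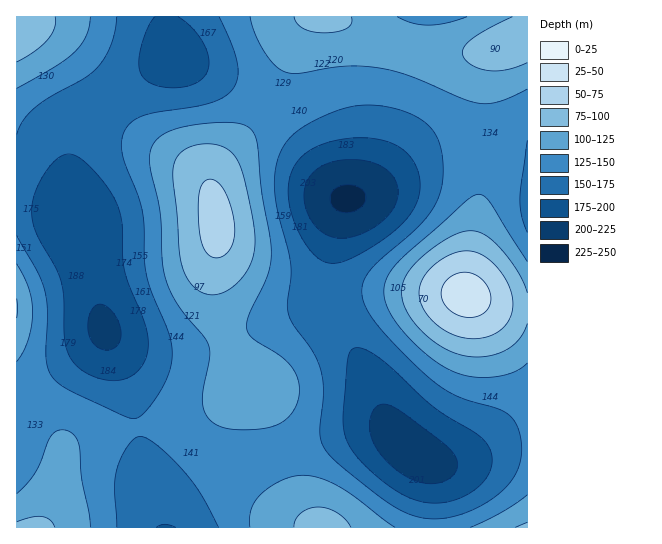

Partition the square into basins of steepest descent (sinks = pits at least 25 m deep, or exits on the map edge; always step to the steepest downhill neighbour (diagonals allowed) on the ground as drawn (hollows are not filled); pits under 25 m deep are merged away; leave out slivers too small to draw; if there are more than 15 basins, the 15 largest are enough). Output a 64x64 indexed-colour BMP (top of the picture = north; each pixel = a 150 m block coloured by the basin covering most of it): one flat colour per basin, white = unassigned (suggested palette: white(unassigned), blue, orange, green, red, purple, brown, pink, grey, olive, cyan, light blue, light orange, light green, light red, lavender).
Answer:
<image width="64" height="64" href="data:image/bmp;base64,Qk12CAAAAAAAAHYAAAAoAAAAQAAAAEAAAAABAAQAAAAAAAAIAAATCwAAEwsAABAAAAAAAAAA////ALR3HwAOf/8ALKAsACgn1gC9Z5QAS1aMAMJ34wB/f38AIr28AM++FwDox64AeLv/AIrfmACWmP8A1bDFACIlVVVVVVVVVVVVVVVVVVVVVVMzMzMzMzMzMzMzMzMzIiJVVVVVVVVVVVVVVVVVVVVVMzMzMzMzMzMzMzMzMzMiIlVVVVVVVVVVVVVVVVVVVVMzMzMzMzMzMzMzMzMzMyIiJVVVVVVVVVVVVVVVVVVVUzMzMzMzMzMzMzMzMzMzIiIlVVVVVVVVVVVVVVVVVVUzMzMzMzMzMzMzMzMzMzMiIiVVVVVVVVVVVVVVVVVVVTMzMzMzMzMzMzMzMzMzMyIiJVVVVVVVVVVVVVVVVVVTMzMzMzMzMzMzMzMzMzMzIiIiVVVVVVVVVVVVVVVVVVMzMzMzMzMzMzMzMzMzMzMiIiJVVVVVVVVVVVVVVVVVUzMzMzMzMzMzMzMzMzMzMyIiIlVVVVVVVVVVVVVVVVUzMzMzMzMzMzMzMzMzMzMzIiIiJVVVVVVVVVVVVVVVVTMzMzMzMzMzMzMzMzMzMzMiIiIiIlVVVVVVVVVVVVVVMzMzMzMzMzMzMzMzMzMzMyIiIiIiIiIlVVVVVVVVVVUzMzMzMzMzMzMzMzMzMzMzIiIiIiIiIiIiIlVVVVVVUzMzMzMzMzMzMzMzMzMzMzMiIiIiIiIiIiIiIiJVVVVTMzMzMzMzMzMzMzMzMzMzMyIiIiIiIiIiIiIiIiJVVVMzMzMzMzMzMzMzMzMzMzMzIiIiIiIiIiIiIiIiIiVVUzMzMzMzMzMzMzMzMzMzMzMiIiIiIiIiIiIiIiIiIiIzMzMzMzMzMzMzMzMzMzMzMyIiIiIiIiIiIiIiIiIiIzMzMzMzMzMzMzMzMzMzMzMzIiIiIiIiIiIiIiIiIiIjMzMzMzMzMzMzMzMzMzMzMzMiIiIiIiIiIiIiIiIiIjMzMzMzMzMzMzMzMzMzMzMzMyIiIiIiIiIiIiIiIiIjMzMzMzMzMzMzMzMzMzMzMzMzIiIiIiIiIiIiIiIiIiMzMzMzMzMzMzMzMzMzMzMzMzMiIiIiIiIiIiIiIiIiIzMzMzMzMzMzMzMzMzMzMzMzMyIiIiIiIiIiIiIiIiIzMzMzMzMzMzMzMzMzMzMzMzMzIiIiIiIiIiIiIiIiIjMzMzMzMzMzMzMzMzMzMzMzMzMiIiIiIiIiIiIiIiIiMzMzMzMzMzMzMzMzMzMzMzMzMyIiIiIiIiIiIiIiIiMzMzMzMzMzMzMzMzMzMzMzMzMxIiIiIiIiIiIiIiIiIzMzMzMzMzMzMzMzMzMzMzMREREiIiIiIiIiIiIiIiIjMzMzMRERERERERERERERERERESIiIiIiIiIiIiIiIiMzMzERERERERERERERERERERERIiIiIiIiIiIiIiIiIzMxEREREREREREREREREREREREiIiIiIiIiIiIiIiIjMxERERERERERERERERERERERESIiIiIiIiIiIiIiIiMxERERERERERERERERERERERERIiIiIiIiIiIiIiIiIxEREREREREREREREREREREREREiIiIiIiIiIiIiIiIhERERERERERERERERERERERERESIiIiIiIiIiIiIiIiERERERERERERERERERERERERERIiIiIiIiIiIiIiIiIREREREREREREREREREREREREREiIiIiIiIiIiIiIiIhERERERERERERERERERERERERESIiIiIiIiIiIiIiIiERERERERERERERERERERERERERIiIiIiIiIiIiIiIiIREREREREREREREREREREREREREiIiIiIiIiIiIiIiIhERERERERERERERERERERERERESIiIiIiIiIiIiIiIhERERERERERERERERERERERERERIiIiIiIiIiIiIiIiQREREREREREREREREREREREREREiIiIiIiIiIiIiIiRBERERERERERERERERERERERERESIiIiIiIiIiIiIkREQRERERERERERERERERERERERERIiIiIiIiIiIiIkRERBEREREREREREREREREREREREREiIiIiIiIiIiJEREREQRERERERERERERERERERERERESIiIiIiIiIiJEREREREERERERERERERERERERERERERIiIiIiIiIiRERERERERBEREREREREREREREREREREREiIiIiIiIiREREREREREQRERERERERERERERERERERESIiIiIiIiREREREREREREERERERERERERERERERERERIiIiIiIiREREREREREREQREREREREREREREREREREREiIiIiIiREREREREREREREERERERERERERERERERERESIiIiIiJERERERERERERERBERERERERERERERERERERIiIiIiJEREREREREREREREEREREREREREREREREREREiIiIiJERERERERERERERERBERERERERERERERERERESIiIiJEREREREREREREREREERERERERERERERERERERIiIiIkREREREREREREREREQREREREREREREREREREREiIiIkREREREREREREREREREERERERERERERERERERESIiIkREREREREREREREREREQRERERERERERERERERERIiIkRERERERERERERERERERBEREREREREREREREREREUREREREREREREREREREREREQRERERERERERERERERERREREREREREREREREREREREREERERERERERERERERER"/>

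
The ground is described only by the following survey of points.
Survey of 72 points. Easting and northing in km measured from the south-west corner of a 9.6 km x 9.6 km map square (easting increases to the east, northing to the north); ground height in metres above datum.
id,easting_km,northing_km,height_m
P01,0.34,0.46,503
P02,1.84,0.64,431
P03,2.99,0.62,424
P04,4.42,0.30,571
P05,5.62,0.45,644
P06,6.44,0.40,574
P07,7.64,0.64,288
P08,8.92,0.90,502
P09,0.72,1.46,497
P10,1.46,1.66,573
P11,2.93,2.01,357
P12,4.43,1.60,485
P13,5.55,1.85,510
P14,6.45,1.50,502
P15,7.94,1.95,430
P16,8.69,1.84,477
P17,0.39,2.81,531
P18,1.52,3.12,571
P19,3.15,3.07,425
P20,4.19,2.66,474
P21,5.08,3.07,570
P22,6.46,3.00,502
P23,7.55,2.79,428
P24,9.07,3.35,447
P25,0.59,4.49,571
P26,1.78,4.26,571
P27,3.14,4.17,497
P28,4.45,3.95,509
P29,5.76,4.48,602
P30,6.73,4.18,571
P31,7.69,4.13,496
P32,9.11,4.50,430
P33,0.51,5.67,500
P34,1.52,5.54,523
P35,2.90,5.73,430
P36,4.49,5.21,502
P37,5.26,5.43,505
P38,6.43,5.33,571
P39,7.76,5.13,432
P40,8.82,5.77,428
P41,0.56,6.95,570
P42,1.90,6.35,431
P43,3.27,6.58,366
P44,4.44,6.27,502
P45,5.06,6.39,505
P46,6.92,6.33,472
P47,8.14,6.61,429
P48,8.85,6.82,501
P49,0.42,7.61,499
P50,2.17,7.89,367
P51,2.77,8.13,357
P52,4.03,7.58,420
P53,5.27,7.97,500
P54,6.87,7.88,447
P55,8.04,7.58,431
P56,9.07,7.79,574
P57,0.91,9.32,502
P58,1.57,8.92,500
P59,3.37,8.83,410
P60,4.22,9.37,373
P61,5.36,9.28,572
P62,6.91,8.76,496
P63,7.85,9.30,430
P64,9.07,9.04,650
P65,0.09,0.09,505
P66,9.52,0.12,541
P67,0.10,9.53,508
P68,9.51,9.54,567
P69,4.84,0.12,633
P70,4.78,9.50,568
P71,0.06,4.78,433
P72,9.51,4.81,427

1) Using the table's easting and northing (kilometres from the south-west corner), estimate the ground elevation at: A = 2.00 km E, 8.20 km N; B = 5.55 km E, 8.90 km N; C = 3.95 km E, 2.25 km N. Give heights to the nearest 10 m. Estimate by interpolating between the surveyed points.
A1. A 430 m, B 500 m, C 430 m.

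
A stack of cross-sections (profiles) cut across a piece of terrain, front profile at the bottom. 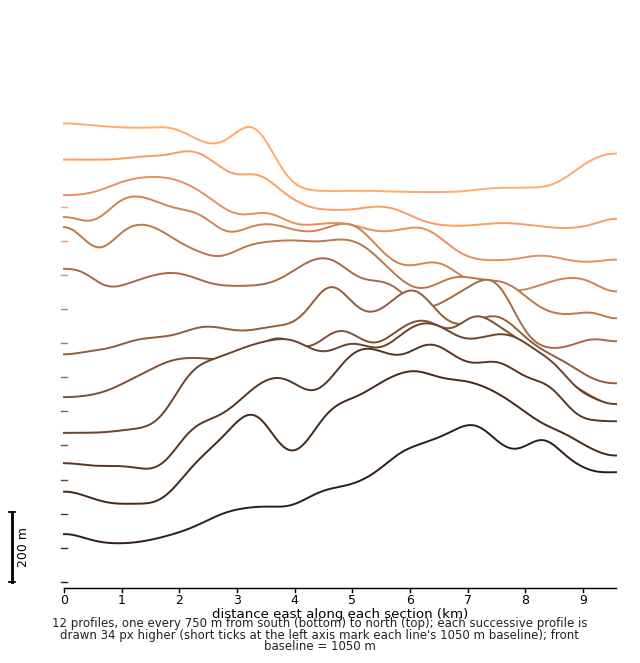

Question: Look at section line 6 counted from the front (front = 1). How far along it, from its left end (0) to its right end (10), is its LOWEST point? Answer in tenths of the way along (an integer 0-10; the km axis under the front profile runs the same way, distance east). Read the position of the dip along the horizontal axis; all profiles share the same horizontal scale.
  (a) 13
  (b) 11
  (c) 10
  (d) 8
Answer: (c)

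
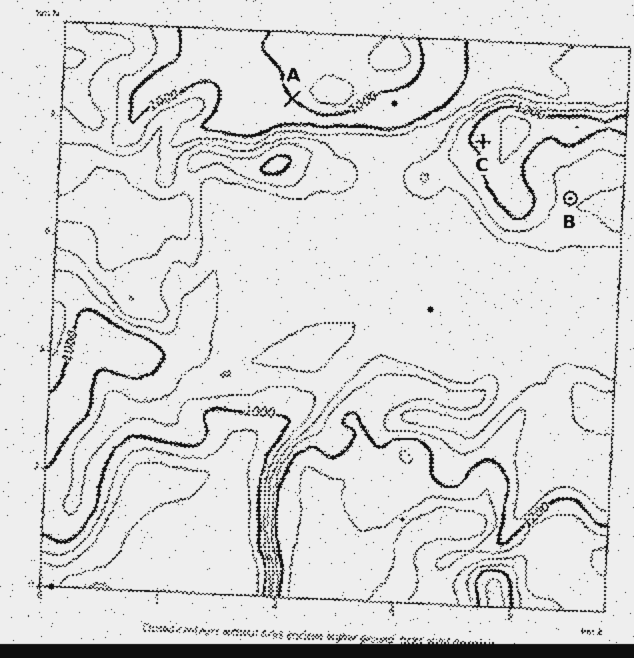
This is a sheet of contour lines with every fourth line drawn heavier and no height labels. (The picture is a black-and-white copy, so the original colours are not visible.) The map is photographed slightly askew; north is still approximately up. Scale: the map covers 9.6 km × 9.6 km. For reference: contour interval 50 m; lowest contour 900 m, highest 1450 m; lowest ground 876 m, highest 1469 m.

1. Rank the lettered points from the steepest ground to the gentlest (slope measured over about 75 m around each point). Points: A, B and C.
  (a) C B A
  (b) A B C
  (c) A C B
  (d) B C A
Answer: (c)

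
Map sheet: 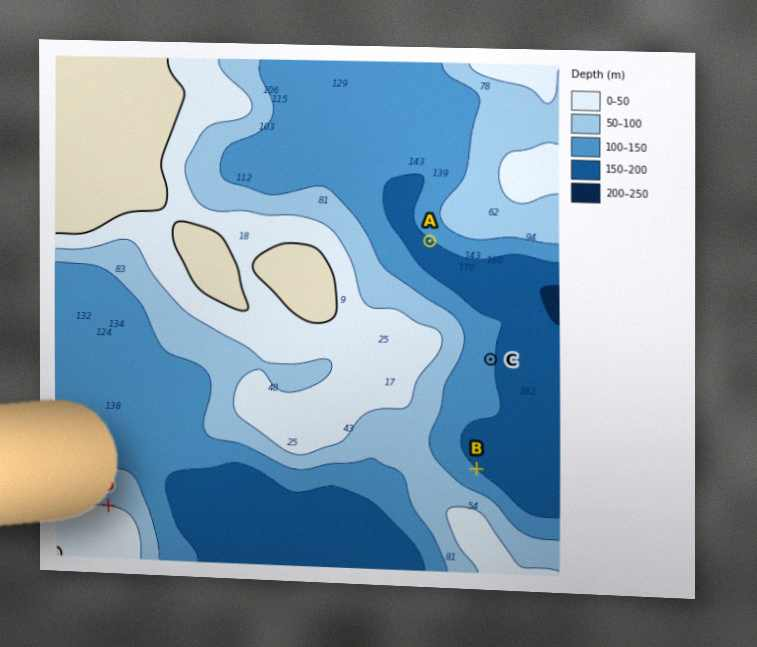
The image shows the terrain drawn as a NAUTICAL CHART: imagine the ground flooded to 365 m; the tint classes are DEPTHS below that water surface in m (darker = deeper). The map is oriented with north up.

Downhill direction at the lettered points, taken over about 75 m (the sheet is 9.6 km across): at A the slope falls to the SW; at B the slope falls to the NE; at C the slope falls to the E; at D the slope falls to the N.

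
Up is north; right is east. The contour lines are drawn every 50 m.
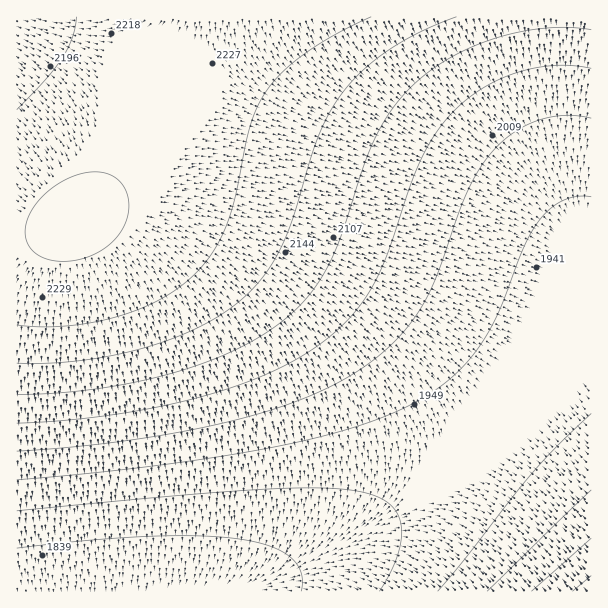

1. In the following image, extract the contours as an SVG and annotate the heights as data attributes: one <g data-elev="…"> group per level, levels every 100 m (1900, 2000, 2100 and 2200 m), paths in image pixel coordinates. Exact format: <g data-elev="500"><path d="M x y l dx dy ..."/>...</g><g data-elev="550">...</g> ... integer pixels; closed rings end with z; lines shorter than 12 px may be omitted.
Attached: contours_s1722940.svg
<g data-elev="1900"><path d="M17 511l156-15 90-7 60-1 40 4 15 5 12 7 7 9 4 12 0 14-3 16-8 18-11 18"/></g><g data-elev="2000"><path d="M591 490l-104 101"/><path d="M17 451l51-4 51-5 49-8 45-9 41-10 34-11 31-12 28-14 22-15 19-15 16-16 14-20 18-34 32-89 13-22 14-19 21-17 24-11 26-5 25 3"/></g><g data-elev="2100"><path d="M591 576l-19 15"/><path d="M17 394l34-1 35-3 34-5 35-7 31-9 29-10 27-12 22-13 18-13 16-13 13-15 11-17 17-36 24-72 12-30 18-30 21-24 18-15 19-12 22-10 24-9 24-6 25-4 23-1 22 3"/></g><g data-elev="2200"><path d="M17 325l22 2 24-1 24-3 24-5 24-7 20-9 19-11 15-12 21-22 15-29 10-30 15-72 7-19 10-17 17-19 22-18 29-18 36-18"/><path d="M76 17l-4 21-9 19-16 21-30 32"/></g>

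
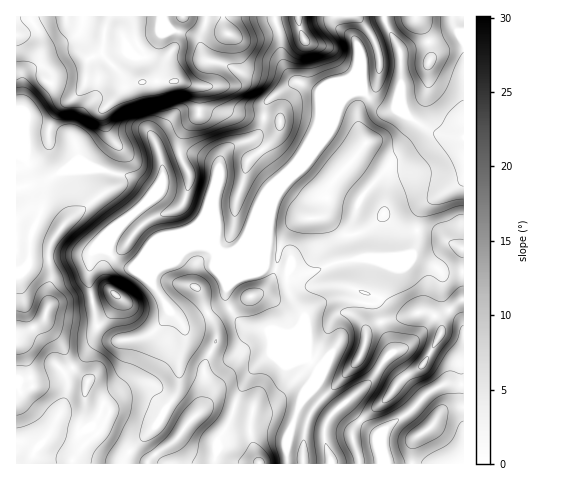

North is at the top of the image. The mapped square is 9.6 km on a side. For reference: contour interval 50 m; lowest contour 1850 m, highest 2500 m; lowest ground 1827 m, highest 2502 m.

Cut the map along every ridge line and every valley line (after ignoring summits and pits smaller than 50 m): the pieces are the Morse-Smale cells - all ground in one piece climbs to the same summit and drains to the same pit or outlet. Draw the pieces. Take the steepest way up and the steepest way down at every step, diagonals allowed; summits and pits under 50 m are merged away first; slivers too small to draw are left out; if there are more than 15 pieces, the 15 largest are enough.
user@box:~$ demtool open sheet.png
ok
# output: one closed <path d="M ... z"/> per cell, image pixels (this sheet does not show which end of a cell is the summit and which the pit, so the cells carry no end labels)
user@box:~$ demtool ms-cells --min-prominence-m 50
<path d="M162 16l-146 1 0 170 6 1 21-6 17-10 10-2 29-1 33 8 21 14 1 3-6 8-23 18-11 14-6 15 1 4 11 11 14 4 38-16 13-2-7 9-17 7-7 7-3 10 17 24 1 6-8 12-17 12-4 18-10 20-26 28-10 21-14 10-26-3-18 18-10-6-9-1 0 22 106-1 6-11 29-29 20-33 1-30 6-26 7 8 17 10 3-2 5-10-1-20 14-12-4-7 1-16 40-93 30-30 18-28 21-21 8-15 3-2-18-1-29-13-6 0-10 6-5 0-14-9-20-5-24-11-12-1-5-5-4-14-6-7-23-6z"/><path d="M99 169l-36 2-20 11-27 6 0 253 10 2 10 6 18-18 26 3 14-10 10-21 26-28 10-20 4-16-3-2-5 2-20 1-11-6-7-7-10-53 4-22 5-3 11 1 10-21 35-32 1-5-22-15z"/><path d="M363 92l-8 0-11 6-8 15-21 21-18 28-15 16-12 32-6 53 2 4 10 2 5-26 9-16 11-8 8-1 10 0 4 5 2 9-1 19 5 13 27-5 42 1 7-2 8-5 3-8 1-25 4-11 9-9 25-14 9-7-1-42-29-4-22-13-10-10-20-1z"/><path d="M328 266l-17 7-12 0-9-4-3 15 4 14 14 20 3 40 11 11-8 21 23 21-5 7-5 13 1 13 6 19 27 1 1-6-7-21 2-10 9-10 19-14 24-28 18-12 18-31 0-5-2-6-12-9-28 3-24-19-37-12z"/><path d="M463 179l-8 7-25 14-9 9-4 11 0 21-5 13-14 6-42-1-27 5 7 17 5 5 40 12 19 17 28-3 12 9 1 5 3-11 11-11 9-5z"/><path d="M463 16l-78 1 0 4 16 34 0 48 3 9 8 8 15 9 14 6 13 2 10 0z"/><path d="M186 333l-7 27-1 30-20 33-29 29-5 12 90-1 4-24 8-11 8-22-20-4-16 11 7-10 2-10-3-26 6-14-18-11z"/><path d="M335 16l-59 0-1 5 6 17 0 17 2 9 12 17 20 10 14 4 19 0 7-3 8 0-1-24-4-22-5-8-16-13z"/><path d="M185 249l-13 3-38 16-14-4-15-15-11 1-4 10-2 23 10 44 7 7 11 6 20-1 17-7 12-13 4-10-18-26 2-7 5-8 20-9z"/><path d="M272 354l-7 4-14 14-17 34 19 6-2 7 0 18 8 26 27 1 1-23 2-8 11-29 11-14 8-21-11-10-18 2z"/><path d="M463 300l-8 4-11 11-2 17-18 31-18 12-24 28-19 14-9 10-2 10 8 27 25 0-3-12 2-21 23-17 28-26 10-4 19 0z"/><path d="M274 16l-67 0-7 20 0 11 4 10 5 5 19 3 17 9 20 5 14 9 18-6-7-6-8-15-1-23z"/><path d="M384 16l-48 0 0 6 18 17 4 7 4 22 2 24 18 17 16 0 6 3-3-9 0-48-16-34z"/><path d="M266 330l-14 3-13 18-8 6-7 1-14-5-6 14 3 26-5 17 12-8 21 4 3-10 13-24 20-18 19 7 9 0 7-3-19-19z"/><path d="M278 269l-15 22-17 7-15 10 0 3 17 15 19 4 19 8 21 21 1-25-3-16-16-25-2-9 1-12z"/>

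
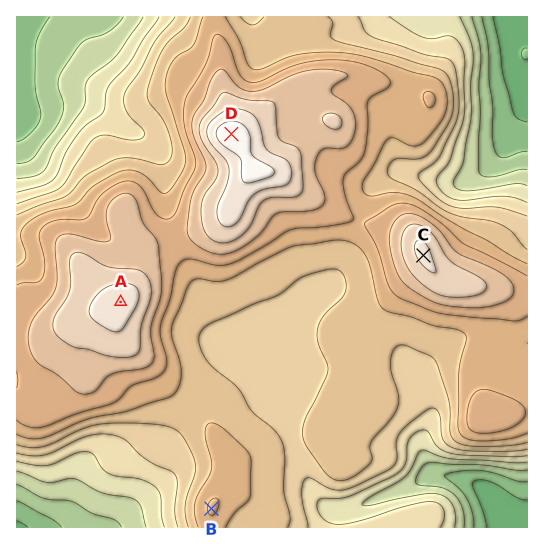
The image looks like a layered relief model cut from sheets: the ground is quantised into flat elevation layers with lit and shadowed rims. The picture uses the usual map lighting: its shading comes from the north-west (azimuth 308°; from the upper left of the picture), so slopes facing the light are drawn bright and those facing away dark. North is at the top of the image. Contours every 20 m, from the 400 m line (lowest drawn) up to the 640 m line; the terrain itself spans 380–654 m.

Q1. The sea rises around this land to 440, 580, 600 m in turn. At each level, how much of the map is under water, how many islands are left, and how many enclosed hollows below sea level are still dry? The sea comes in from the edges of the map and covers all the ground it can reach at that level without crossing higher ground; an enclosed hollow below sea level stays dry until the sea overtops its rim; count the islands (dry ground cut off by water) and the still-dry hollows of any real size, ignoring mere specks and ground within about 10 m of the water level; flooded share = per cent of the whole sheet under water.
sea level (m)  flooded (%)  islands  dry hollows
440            9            0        0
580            83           3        0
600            92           3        0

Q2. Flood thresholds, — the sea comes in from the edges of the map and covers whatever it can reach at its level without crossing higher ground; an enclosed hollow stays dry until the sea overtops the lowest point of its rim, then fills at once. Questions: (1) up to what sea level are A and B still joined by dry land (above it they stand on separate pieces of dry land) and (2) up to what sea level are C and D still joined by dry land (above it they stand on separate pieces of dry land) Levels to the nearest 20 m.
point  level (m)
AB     540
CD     560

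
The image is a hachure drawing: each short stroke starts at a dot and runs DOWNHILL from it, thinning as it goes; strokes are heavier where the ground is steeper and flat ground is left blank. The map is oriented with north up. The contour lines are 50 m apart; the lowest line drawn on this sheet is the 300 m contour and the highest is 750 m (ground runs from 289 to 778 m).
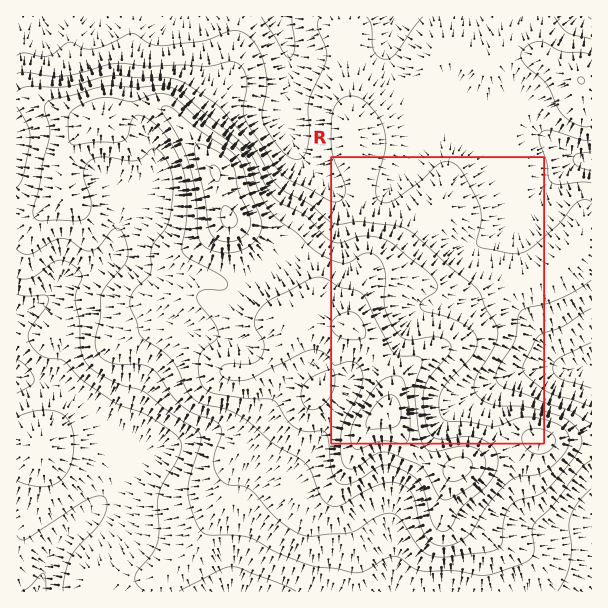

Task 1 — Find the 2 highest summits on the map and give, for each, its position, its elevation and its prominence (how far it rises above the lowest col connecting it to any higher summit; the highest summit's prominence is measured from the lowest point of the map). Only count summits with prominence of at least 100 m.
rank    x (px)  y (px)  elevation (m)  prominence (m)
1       387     413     778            489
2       230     219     760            152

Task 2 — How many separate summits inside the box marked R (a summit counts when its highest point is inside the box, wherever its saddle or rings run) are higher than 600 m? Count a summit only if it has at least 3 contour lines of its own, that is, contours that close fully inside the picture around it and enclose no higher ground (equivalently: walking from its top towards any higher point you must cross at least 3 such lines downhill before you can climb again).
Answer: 1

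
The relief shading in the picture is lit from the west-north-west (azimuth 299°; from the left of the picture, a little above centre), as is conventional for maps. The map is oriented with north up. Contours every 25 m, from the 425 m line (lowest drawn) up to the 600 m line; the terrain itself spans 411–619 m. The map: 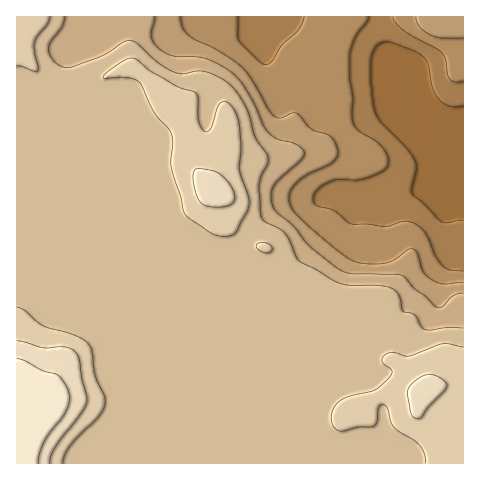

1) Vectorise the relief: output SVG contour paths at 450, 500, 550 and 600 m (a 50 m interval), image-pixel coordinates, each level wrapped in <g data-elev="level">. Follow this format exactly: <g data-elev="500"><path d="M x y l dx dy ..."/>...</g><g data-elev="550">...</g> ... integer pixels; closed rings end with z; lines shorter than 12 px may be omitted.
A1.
<g data-elev="450"><path d="M463 271l-14-1-7-5-7-9-9-22-6-7-7-4-10-2-18 6-17-3-15 0-6-2-13-11-16-5-5-4 0-5 3-5 12-10 11-3 16 1 9-1 18-7 6-7 0-7-5-10-7-7-18-11-4-5-2-7 1-21-4-21 1-22 5-16 12-17 1-4"/><path d="M304 17l-6 14-15 13-11 17-6 4-7-4-20-20-2-6 1-18"/><path d="M393 17l2 5 9 9 38 22 3 6 3 16 3 5 4 2 8 0"/></g><g data-elev="500"><path d="M463 293l-9 2-10 11-6 2-4-2-8-9-12-8-12-13-55-3-11-6-25-20-18-22-17-14-3-5-2-7 1-9 2-5 28-26 2-5-1-4-9-7-17-4-8-6-6-8-8-20-10-17-8-11-8-7-22-11-11-2-22-1-8-3-7-4-6-7-2-6 3-19"/></g><g data-elev="550"><path d="M63 463l1-8 6-9 28-29 7-12-1-9-9-22-3-24-4-7-6-4-13-6-26-7-18-15-8-4"/><path d="M463 347l-19-3-35 12-16-4-6 2-4 3-1 4 10 10-4 8-14 12-23 5-9 3-6 5-4 7-1 8 2 7 4 4 6 1 14-4 17-1 3-5 2-15 3-2 3 1 3 4 3 12 3 6 20 14 7 6 4 8 0 8"/><path d="M263 252l8 0 1-3-1-3-7-4-7 2-1 2 2 3z"/><path d="M219 236l10 0 6-2 12-21 2-9-1-9-9-24 1-35-2-16-3-9-7-8-4-2-3 2-4 5-6 21-3 3-4-1-3-4-2-7-1-22-2-5-22-8-24-14-14-12-5-1-6 2-17 11-5 6 2 2 25-1 6 2 4 3 14 29 15 17 3 5 1 10-2 22 10 30 3 17 5 5 19 13z"/><path d="M17 66l5 1 12 4 4-1-4-20 0-8 3-6 11-12 1-7"/></g><g data-elev="600"><path d="M38 463l2-10 4-12 23-31 2-10 0-7-5-10-7-8-15-5-17-9-8-3"/></g>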